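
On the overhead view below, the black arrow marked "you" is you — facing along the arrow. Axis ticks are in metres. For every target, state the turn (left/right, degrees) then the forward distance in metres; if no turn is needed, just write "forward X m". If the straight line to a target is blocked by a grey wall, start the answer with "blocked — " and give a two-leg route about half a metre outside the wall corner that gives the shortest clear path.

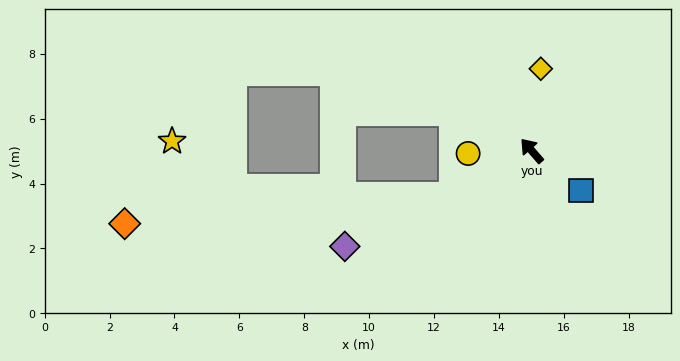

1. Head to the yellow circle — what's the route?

turn left 51°, forward 2.0 m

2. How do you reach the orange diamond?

blocked — turn left 78°, forward 2.8 m, then turn right 24°, forward 10.1 m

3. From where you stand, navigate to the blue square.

turn right 170°, forward 2.0 m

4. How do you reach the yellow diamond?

turn right 48°, forward 2.5 m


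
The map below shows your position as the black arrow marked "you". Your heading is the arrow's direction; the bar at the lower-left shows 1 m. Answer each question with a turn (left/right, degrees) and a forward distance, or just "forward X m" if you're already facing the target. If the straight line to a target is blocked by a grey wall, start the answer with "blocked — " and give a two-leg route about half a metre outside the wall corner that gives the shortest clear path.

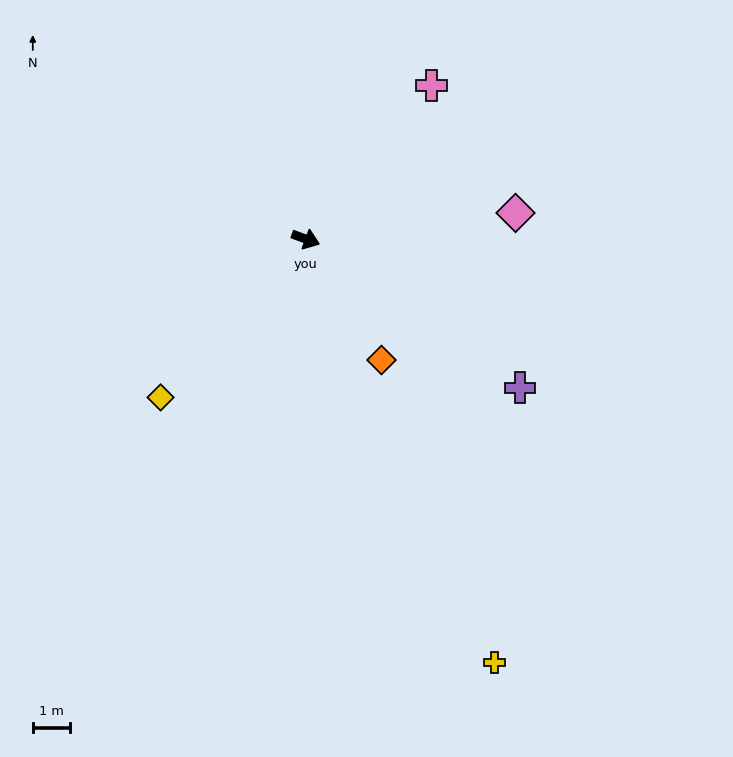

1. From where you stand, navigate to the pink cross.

turn left 71°, forward 5.3 m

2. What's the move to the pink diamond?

turn left 27°, forward 5.6 m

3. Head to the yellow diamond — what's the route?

turn right 112°, forward 5.7 m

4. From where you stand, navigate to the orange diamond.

turn right 38°, forward 3.8 m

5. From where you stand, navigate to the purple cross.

turn right 14°, forward 7.0 m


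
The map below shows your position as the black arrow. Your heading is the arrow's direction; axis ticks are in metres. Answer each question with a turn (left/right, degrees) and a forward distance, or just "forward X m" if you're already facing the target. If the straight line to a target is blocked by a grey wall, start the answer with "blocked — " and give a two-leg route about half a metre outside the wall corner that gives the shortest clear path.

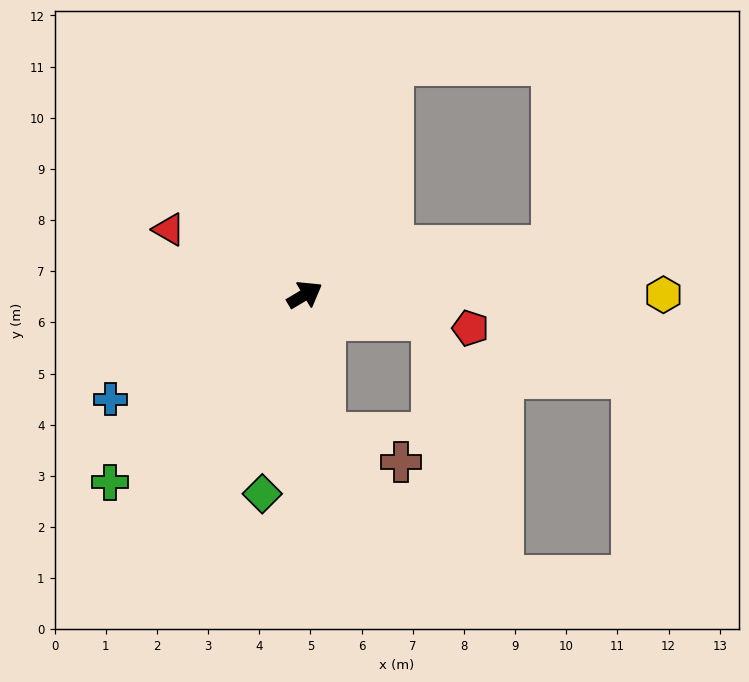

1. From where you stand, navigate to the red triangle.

turn left 124°, forward 2.9 m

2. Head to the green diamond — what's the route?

turn right 133°, forward 4.0 m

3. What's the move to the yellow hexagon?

turn right 31°, forward 7.0 m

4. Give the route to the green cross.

turn right 167°, forward 5.3 m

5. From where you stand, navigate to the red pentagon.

turn right 42°, forward 3.3 m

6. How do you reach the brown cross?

blocked — turn right 113°, forward 2.8 m, then turn left 62°, forward 1.6 m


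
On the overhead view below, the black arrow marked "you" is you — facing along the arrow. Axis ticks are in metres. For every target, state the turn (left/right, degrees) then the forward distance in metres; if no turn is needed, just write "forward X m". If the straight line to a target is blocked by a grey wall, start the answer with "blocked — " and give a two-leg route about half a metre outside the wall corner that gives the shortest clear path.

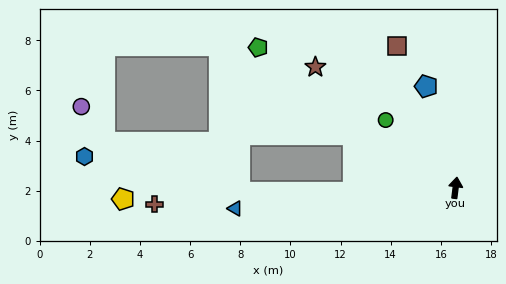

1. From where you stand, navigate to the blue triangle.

turn left 103°, forward 8.8 m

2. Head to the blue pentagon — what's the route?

turn left 23°, forward 4.2 m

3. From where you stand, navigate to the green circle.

turn left 53°, forward 3.9 m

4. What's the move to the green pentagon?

turn left 62°, forward 9.7 m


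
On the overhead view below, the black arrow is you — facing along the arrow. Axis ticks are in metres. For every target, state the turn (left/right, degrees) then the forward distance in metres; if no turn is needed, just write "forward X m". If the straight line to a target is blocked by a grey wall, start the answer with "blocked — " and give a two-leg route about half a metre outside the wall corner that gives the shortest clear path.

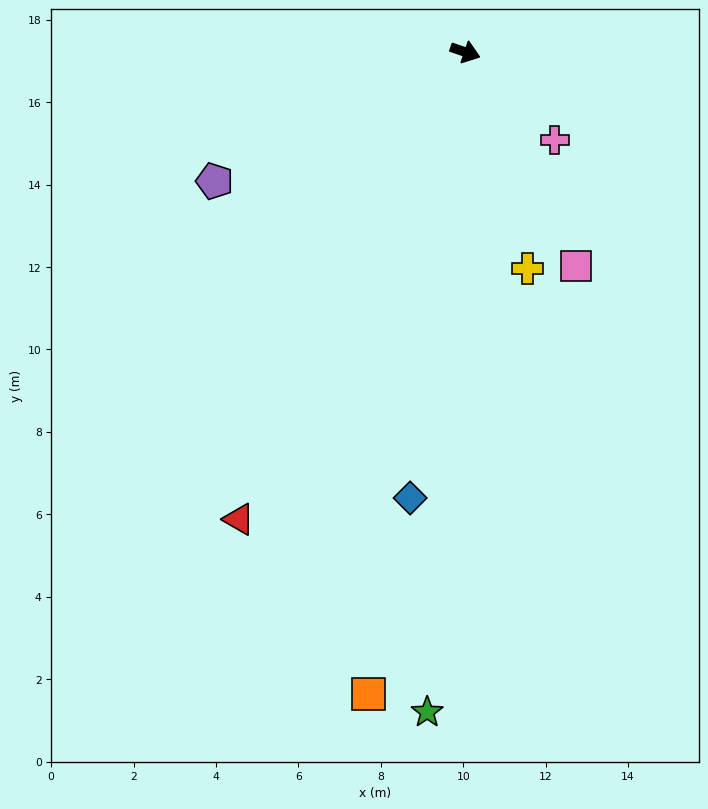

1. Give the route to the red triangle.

turn right 97°, forward 12.6 m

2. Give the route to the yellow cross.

turn right 55°, forward 5.5 m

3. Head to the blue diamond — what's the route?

turn right 78°, forward 10.9 m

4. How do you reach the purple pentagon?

turn right 134°, forward 6.8 m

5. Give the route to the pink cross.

turn right 26°, forward 3.0 m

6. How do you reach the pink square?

turn right 44°, forward 5.8 m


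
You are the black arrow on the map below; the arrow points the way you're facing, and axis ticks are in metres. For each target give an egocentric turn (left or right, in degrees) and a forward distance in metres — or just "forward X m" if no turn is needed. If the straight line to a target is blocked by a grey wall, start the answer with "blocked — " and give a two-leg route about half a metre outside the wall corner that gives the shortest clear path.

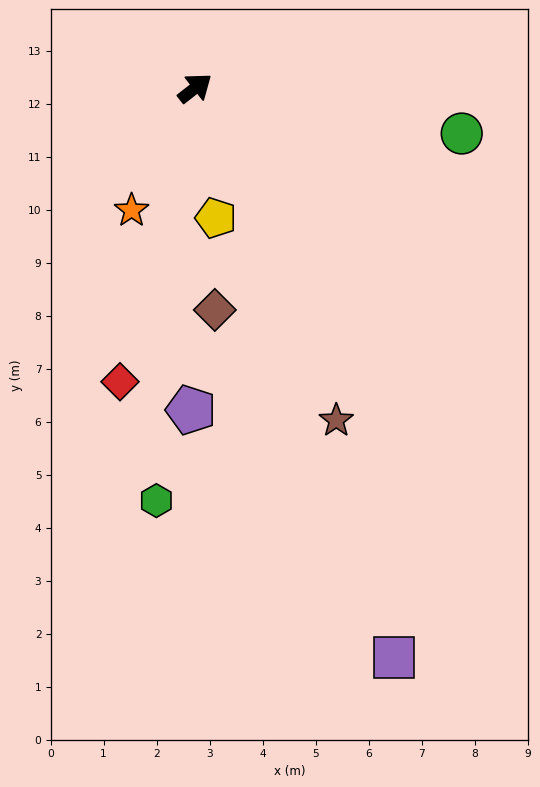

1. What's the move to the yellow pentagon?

turn right 119°, forward 2.5 m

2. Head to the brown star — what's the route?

turn right 105°, forward 6.8 m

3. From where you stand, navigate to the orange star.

turn right 156°, forward 2.6 m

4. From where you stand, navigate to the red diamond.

turn right 142°, forward 5.7 m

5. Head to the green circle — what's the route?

turn right 48°, forward 5.1 m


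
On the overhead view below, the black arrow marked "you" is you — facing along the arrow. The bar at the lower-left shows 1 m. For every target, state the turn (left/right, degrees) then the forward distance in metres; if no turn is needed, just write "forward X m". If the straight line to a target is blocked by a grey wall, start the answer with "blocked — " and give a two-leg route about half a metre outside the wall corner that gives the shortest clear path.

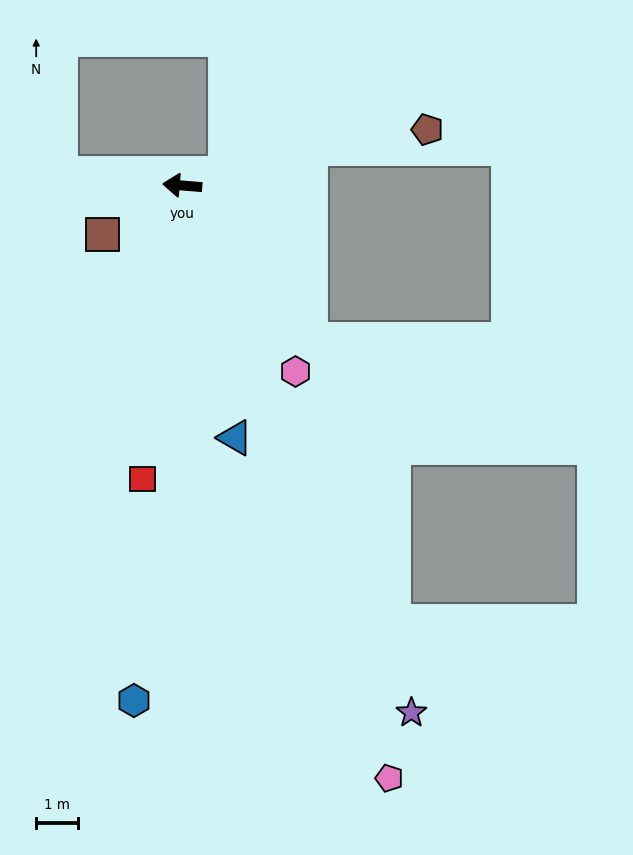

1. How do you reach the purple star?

turn left 118°, forward 13.6 m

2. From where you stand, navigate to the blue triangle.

turn left 107°, forward 6.1 m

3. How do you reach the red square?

turn left 87°, forward 7.0 m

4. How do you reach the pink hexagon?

turn left 126°, forward 5.1 m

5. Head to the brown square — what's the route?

turn left 36°, forward 2.2 m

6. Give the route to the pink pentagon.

turn left 114°, forward 14.8 m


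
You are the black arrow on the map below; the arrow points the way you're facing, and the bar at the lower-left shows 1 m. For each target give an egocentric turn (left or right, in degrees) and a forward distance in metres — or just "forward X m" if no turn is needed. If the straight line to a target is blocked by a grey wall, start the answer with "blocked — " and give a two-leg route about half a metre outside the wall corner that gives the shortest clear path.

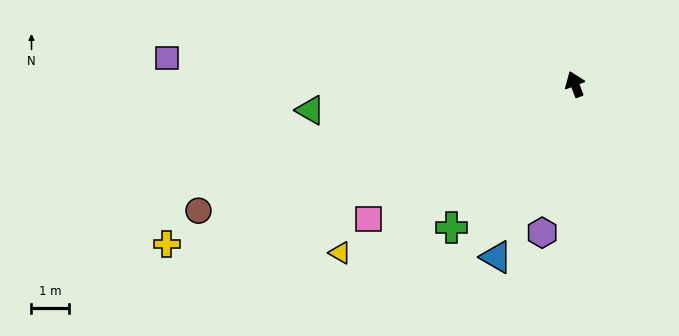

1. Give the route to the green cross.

turn left 118°, forward 5.1 m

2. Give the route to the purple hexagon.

turn left 147°, forward 4.1 m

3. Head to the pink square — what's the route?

turn left 102°, forward 6.7 m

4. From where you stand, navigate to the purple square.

turn left 65°, forward 11.0 m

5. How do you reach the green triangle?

turn left 75°, forward 7.2 m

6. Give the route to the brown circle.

turn left 88°, forward 10.7 m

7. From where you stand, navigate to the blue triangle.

turn left 135°, forward 5.1 m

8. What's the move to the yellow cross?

turn left 90°, forward 11.8 m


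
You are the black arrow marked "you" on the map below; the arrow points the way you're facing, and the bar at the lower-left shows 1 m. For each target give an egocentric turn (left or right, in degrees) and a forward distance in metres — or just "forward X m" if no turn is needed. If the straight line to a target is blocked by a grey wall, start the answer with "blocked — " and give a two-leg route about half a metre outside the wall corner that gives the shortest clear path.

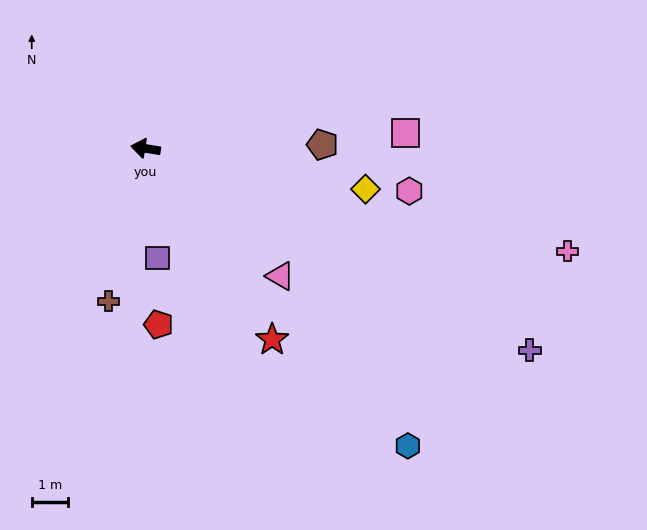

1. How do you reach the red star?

turn left 133°, forward 6.3 m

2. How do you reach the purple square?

turn left 105°, forward 3.1 m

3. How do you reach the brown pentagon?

turn right 170°, forward 4.9 m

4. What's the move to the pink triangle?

turn left 146°, forward 5.1 m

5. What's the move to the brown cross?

turn left 85°, forward 4.3 m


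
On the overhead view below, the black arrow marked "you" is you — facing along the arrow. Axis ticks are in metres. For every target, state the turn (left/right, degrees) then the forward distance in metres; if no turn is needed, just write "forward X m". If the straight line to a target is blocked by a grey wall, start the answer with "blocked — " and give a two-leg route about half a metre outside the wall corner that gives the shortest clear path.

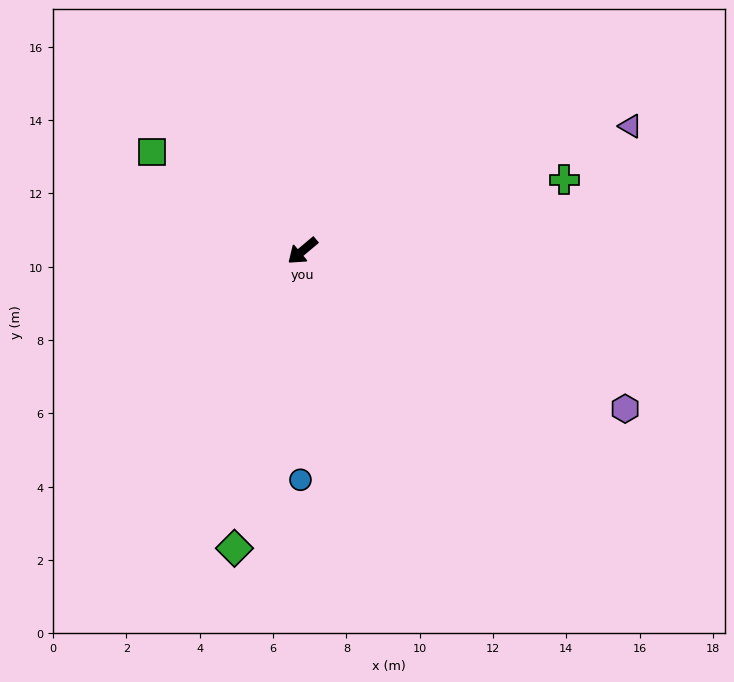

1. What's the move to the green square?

turn right 73°, forward 4.9 m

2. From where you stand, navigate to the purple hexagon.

turn left 114°, forward 9.8 m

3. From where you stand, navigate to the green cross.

turn left 155°, forward 7.4 m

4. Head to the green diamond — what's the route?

turn left 37°, forward 8.3 m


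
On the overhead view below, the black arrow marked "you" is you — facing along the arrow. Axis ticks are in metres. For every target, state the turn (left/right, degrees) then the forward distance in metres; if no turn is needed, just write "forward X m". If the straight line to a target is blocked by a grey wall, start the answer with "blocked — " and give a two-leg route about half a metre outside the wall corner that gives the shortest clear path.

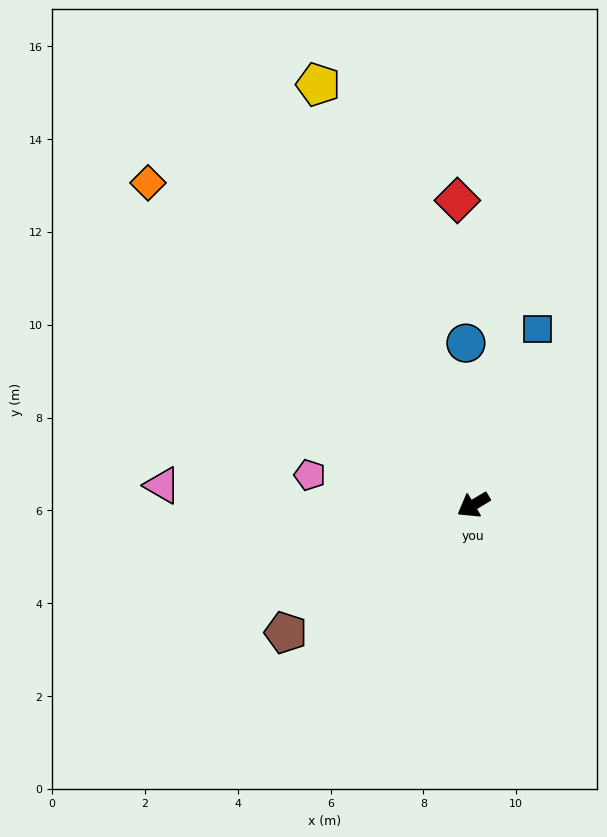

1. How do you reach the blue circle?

turn right 118°, forward 3.5 m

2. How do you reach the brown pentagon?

turn left 3°, forward 4.9 m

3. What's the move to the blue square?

turn right 141°, forward 4.0 m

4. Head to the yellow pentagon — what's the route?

turn right 101°, forward 9.7 m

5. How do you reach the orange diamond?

turn right 76°, forward 9.9 m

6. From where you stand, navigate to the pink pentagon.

turn right 41°, forward 3.6 m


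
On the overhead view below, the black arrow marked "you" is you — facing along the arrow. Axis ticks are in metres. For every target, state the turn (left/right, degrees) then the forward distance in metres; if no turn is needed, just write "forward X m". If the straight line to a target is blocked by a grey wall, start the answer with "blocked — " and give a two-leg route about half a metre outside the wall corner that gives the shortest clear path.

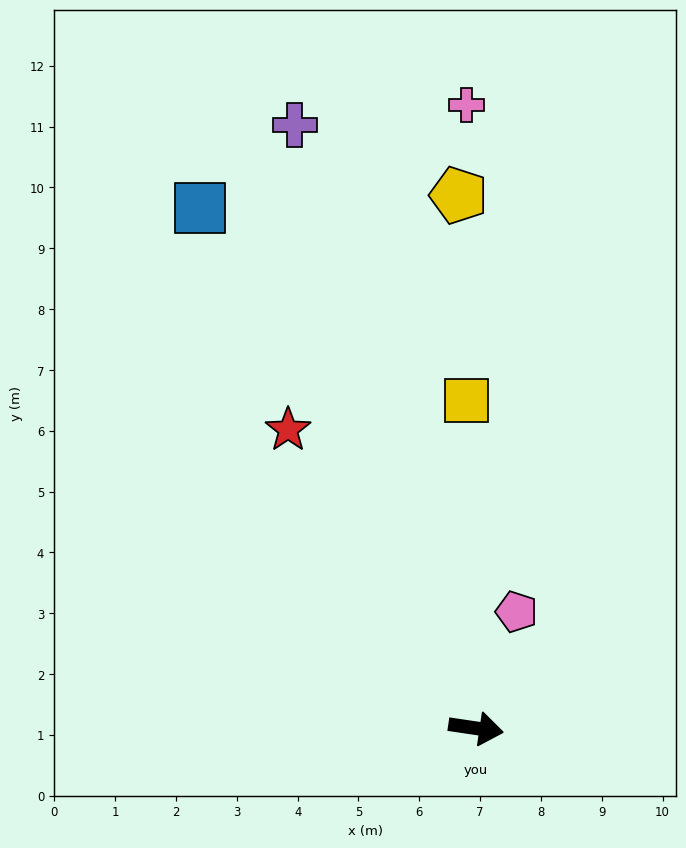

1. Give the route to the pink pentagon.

turn left 79°, forward 2.0 m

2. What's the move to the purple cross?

turn left 115°, forward 10.4 m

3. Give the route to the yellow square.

turn left 100°, forward 5.4 m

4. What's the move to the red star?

turn left 131°, forward 5.8 m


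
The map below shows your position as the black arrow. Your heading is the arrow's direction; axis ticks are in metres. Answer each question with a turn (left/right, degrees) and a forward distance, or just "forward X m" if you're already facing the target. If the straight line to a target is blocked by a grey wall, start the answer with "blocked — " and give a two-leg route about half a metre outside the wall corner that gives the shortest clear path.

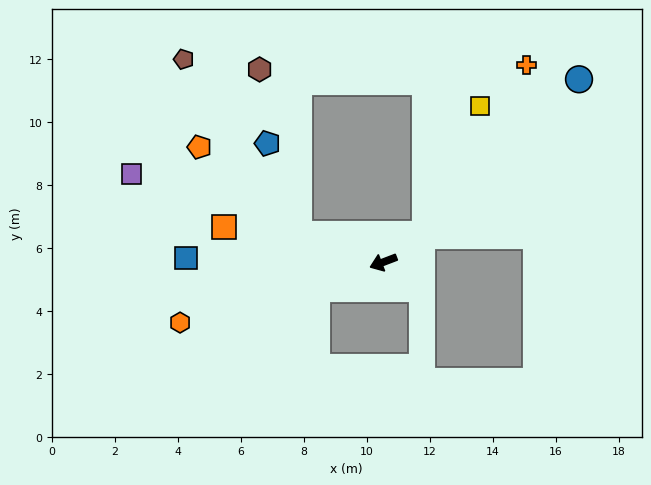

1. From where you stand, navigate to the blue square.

turn right 22°, forward 6.3 m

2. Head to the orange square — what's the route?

turn right 33°, forward 5.2 m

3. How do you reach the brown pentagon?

blocked — turn right 39°, forward 2.8 m, then turn right 39°, forward 6.6 m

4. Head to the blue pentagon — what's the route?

blocked — turn right 39°, forward 2.8 m, then turn right 53°, forward 3.0 m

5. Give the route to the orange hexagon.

turn right 4°, forward 6.7 m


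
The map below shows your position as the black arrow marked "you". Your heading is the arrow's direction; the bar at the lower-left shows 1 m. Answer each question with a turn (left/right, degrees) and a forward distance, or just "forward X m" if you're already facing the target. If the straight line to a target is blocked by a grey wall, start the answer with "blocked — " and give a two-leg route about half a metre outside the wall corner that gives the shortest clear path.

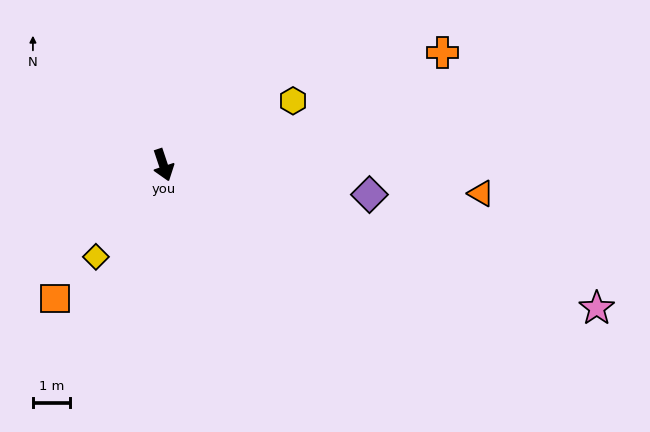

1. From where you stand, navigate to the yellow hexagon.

turn left 98°, forward 3.9 m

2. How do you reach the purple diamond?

turn left 63°, forward 5.6 m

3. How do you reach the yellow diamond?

turn right 55°, forward 3.1 m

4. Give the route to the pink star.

turn left 53°, forward 12.2 m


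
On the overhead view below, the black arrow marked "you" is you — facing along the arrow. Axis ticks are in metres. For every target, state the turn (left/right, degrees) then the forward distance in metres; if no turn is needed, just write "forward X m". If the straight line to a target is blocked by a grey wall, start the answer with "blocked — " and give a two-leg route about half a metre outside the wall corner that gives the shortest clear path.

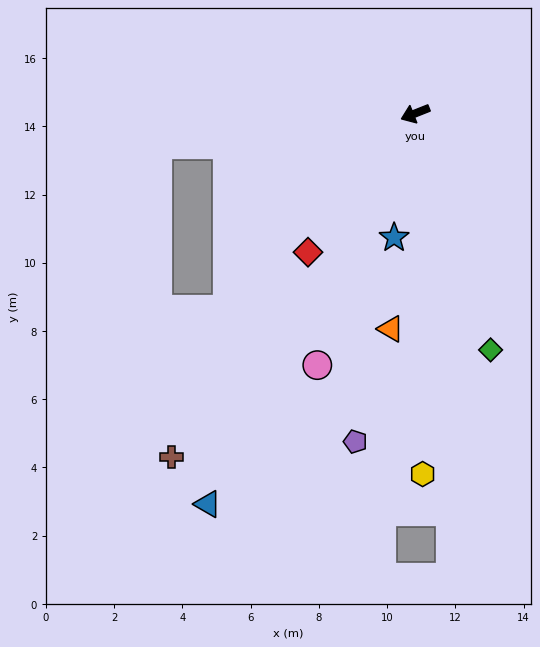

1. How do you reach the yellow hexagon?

turn left 70°, forward 10.6 m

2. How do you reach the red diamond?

turn left 31°, forward 5.1 m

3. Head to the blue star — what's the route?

turn left 59°, forward 3.7 m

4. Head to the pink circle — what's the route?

turn left 47°, forward 7.9 m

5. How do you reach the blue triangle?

turn left 40°, forward 13.0 m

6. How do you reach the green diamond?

turn left 86°, forward 7.3 m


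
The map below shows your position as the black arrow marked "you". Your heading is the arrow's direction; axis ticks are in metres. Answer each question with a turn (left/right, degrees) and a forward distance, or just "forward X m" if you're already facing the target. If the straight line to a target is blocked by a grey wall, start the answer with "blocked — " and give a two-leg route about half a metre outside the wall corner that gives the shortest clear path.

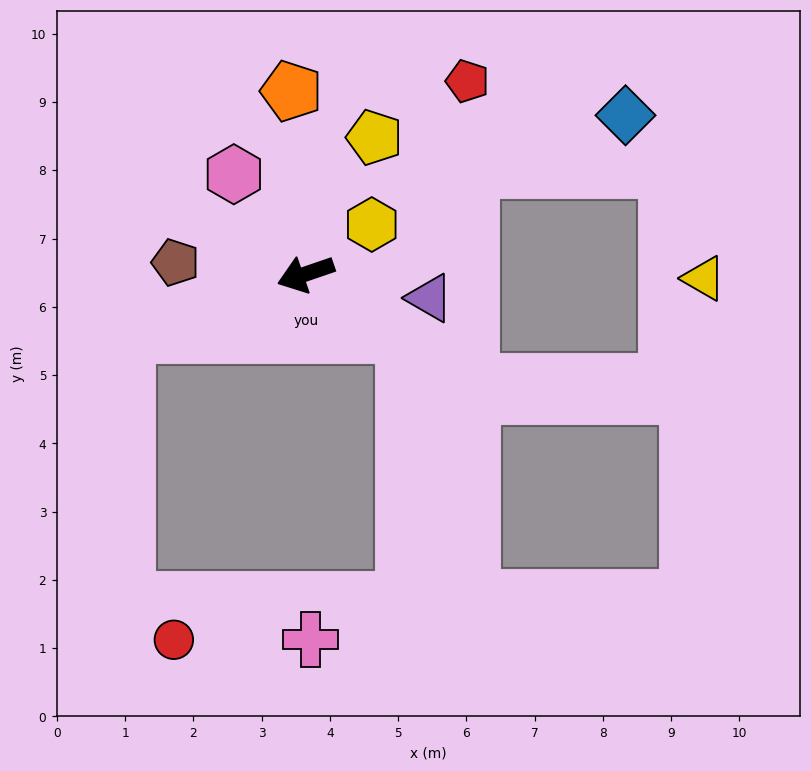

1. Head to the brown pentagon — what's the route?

turn right 24°, forward 1.9 m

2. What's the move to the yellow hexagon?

turn right 162°, forward 1.2 m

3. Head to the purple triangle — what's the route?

turn left 150°, forward 1.8 m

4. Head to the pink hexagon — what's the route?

turn right 73°, forward 1.8 m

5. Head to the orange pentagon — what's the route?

turn right 104°, forward 2.7 m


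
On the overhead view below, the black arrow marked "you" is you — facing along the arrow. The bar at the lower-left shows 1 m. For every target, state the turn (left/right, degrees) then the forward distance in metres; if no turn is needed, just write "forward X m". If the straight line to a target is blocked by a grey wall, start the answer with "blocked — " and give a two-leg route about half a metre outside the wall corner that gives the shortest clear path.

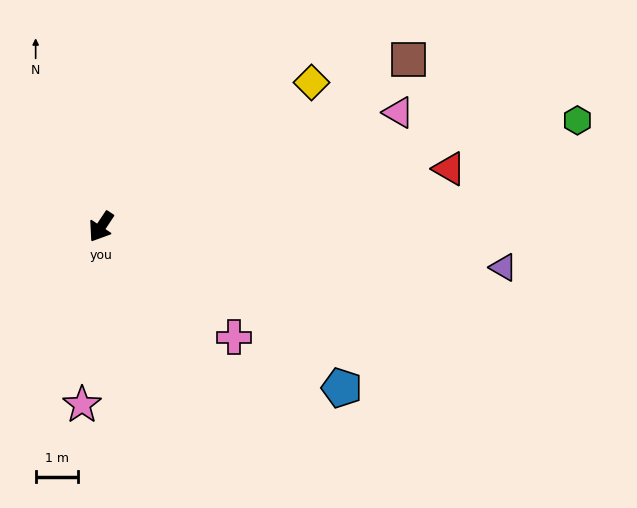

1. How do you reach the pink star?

turn left 27°, forward 4.2 m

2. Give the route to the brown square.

turn left 152°, forward 8.2 m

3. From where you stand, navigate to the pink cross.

turn left 84°, forward 4.0 m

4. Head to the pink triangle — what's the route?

turn left 145°, forward 7.4 m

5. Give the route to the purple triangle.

turn left 118°, forward 9.4 m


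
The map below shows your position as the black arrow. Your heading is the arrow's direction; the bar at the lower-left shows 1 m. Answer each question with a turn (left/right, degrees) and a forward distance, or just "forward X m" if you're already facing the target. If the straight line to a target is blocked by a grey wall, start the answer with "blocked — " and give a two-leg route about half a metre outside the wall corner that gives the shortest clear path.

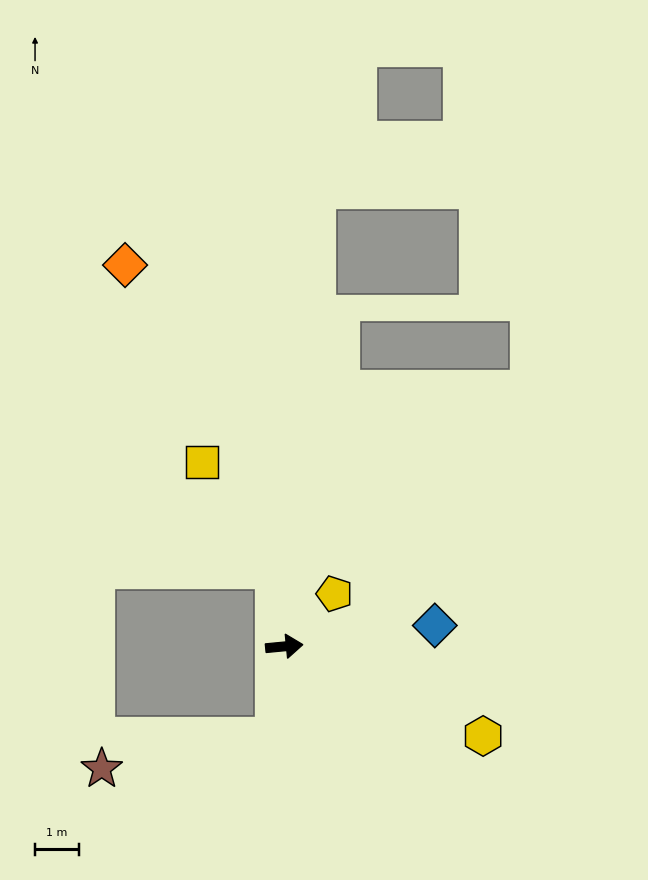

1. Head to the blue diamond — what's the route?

turn left 2°, forward 3.5 m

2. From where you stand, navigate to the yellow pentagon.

turn left 41°, forward 1.7 m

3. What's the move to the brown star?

blocked — turn right 103°, forward 2.1 m, then turn right 72°, forward 4.0 m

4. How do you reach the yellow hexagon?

turn right 30°, forward 5.0 m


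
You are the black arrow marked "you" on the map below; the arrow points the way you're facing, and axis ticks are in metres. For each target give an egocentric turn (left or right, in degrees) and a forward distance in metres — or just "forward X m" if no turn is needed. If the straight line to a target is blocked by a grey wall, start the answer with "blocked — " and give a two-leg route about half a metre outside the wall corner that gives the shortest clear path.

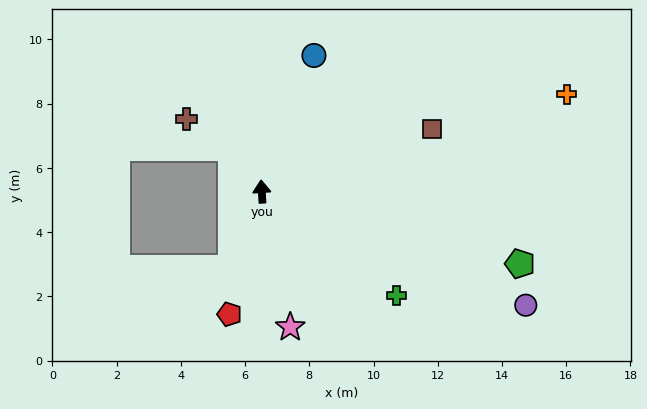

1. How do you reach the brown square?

turn right 74°, forward 5.7 m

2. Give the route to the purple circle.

turn right 117°, forward 9.0 m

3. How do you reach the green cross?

turn right 131°, forward 5.3 m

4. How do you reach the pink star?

turn right 172°, forward 4.3 m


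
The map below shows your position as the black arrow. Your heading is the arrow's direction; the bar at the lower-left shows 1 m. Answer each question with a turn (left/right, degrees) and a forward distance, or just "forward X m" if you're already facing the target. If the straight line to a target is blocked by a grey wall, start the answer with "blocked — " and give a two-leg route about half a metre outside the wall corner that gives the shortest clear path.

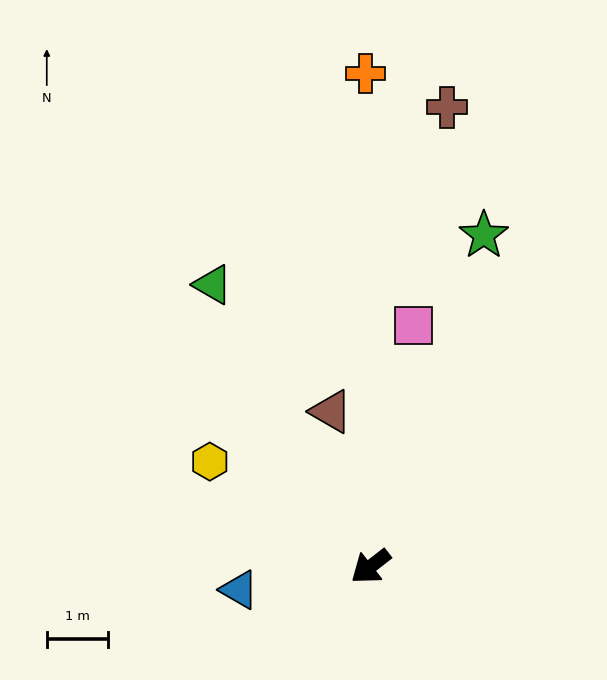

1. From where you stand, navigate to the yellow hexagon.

turn right 71°, forward 3.2 m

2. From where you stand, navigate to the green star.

turn right 147°, forward 5.8 m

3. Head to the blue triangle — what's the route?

turn right 28°, forward 2.2 m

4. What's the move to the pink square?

turn right 138°, forward 4.0 m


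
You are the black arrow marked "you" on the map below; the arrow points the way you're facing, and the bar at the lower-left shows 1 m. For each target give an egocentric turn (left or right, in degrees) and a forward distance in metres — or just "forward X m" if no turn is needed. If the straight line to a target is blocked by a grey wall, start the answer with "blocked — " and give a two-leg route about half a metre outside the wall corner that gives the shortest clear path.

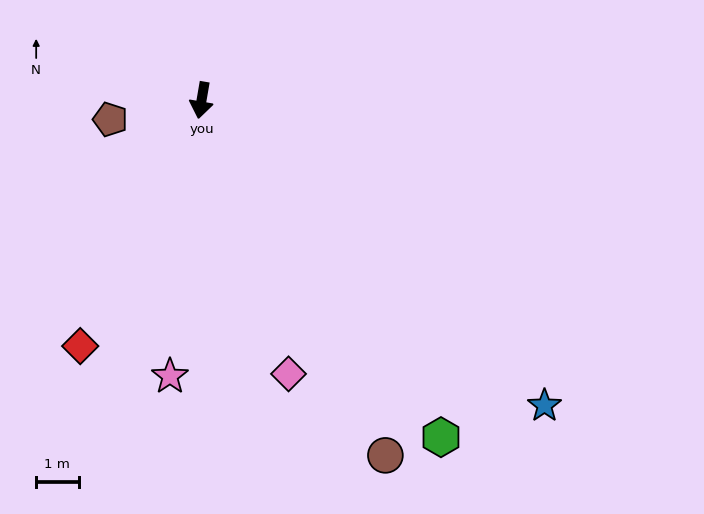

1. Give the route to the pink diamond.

turn left 27°, forward 6.8 m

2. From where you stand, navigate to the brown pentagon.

turn right 68°, forward 2.2 m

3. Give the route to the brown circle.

turn left 37°, forward 9.4 m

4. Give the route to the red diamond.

turn right 17°, forward 6.4 m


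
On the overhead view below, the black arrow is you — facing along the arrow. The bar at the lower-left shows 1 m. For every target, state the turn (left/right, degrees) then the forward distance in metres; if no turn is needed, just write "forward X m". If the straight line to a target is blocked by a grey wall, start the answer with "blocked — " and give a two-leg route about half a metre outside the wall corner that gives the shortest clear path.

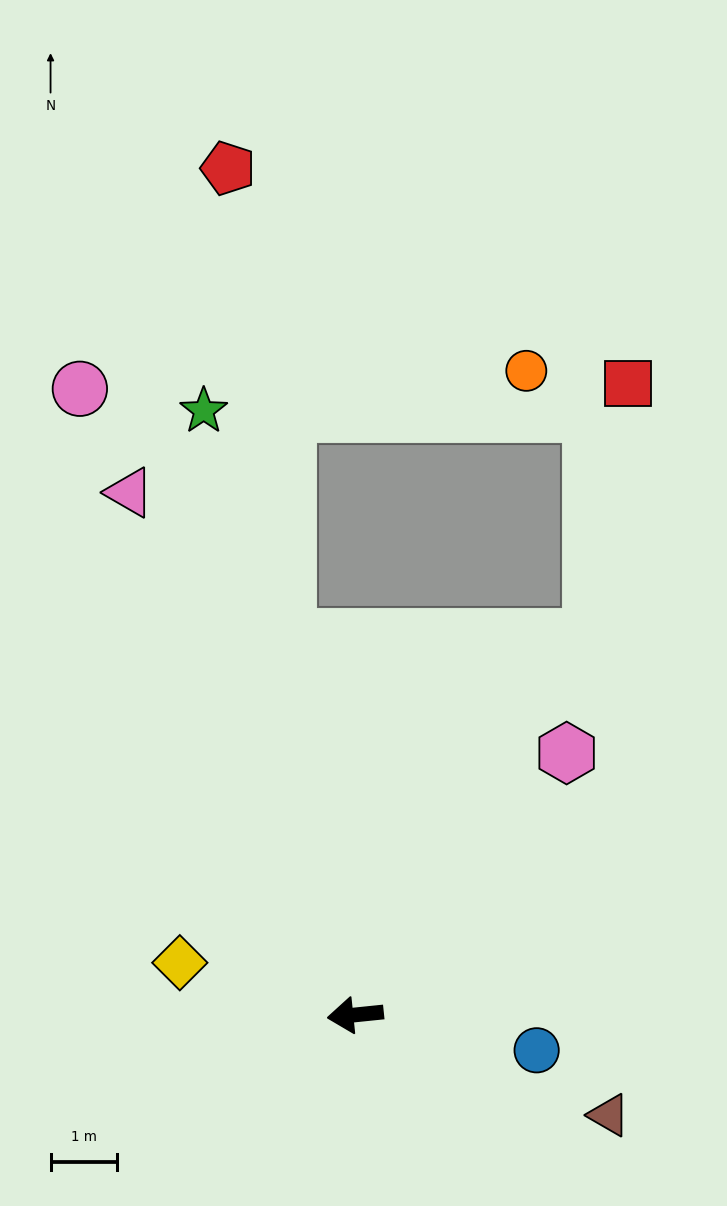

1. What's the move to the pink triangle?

turn right 72°, forward 8.6 m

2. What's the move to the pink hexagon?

turn right 135°, forward 5.1 m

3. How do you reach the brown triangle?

turn left 153°, forward 4.1 m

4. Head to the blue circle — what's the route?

turn left 163°, forward 2.8 m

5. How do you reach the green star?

turn right 82°, forward 9.4 m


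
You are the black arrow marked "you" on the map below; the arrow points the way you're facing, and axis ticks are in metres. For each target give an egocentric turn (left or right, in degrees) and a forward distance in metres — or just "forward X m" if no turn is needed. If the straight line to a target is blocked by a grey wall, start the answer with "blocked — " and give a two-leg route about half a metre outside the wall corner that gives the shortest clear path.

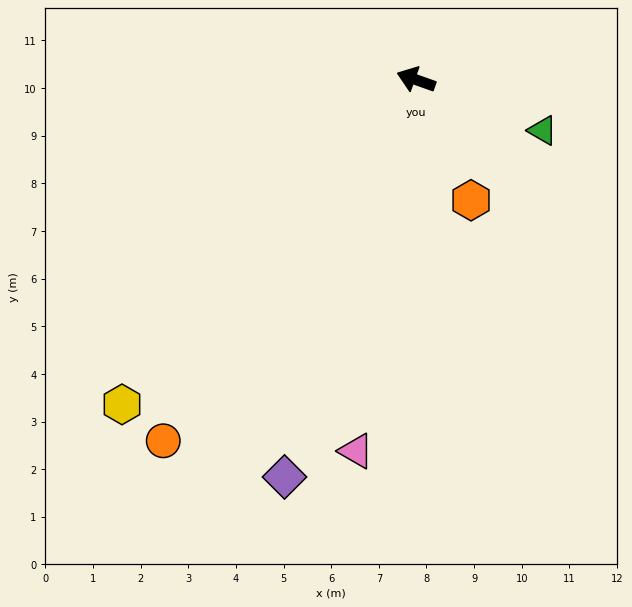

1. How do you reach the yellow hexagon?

turn left 67°, forward 9.2 m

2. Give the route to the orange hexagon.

turn left 134°, forward 2.8 m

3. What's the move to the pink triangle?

turn left 100°, forward 7.9 m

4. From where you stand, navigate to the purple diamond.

turn left 91°, forward 8.8 m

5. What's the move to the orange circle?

turn left 75°, forward 9.3 m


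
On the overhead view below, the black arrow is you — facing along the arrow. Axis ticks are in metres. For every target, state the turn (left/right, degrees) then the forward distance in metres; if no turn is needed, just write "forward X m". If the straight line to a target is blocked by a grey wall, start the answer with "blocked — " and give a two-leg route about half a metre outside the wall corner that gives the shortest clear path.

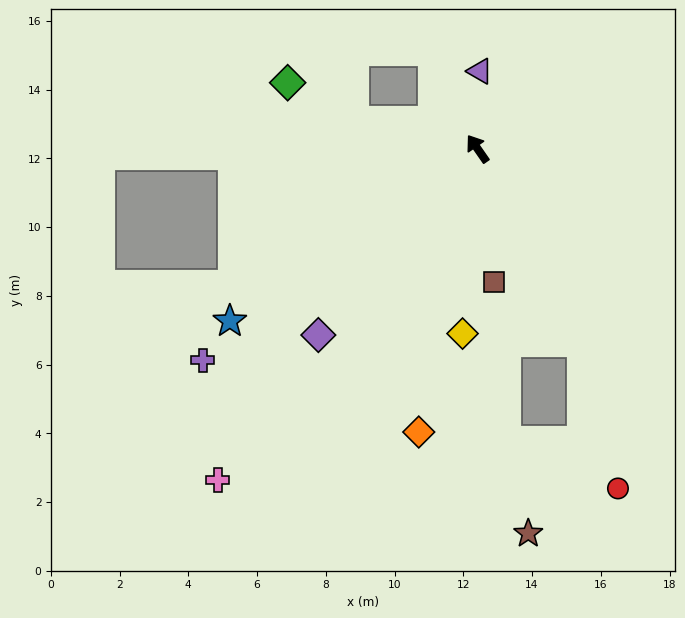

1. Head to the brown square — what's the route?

turn left 152°, forward 3.9 m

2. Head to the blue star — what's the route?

turn left 90°, forward 8.8 m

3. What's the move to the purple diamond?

turn left 105°, forward 7.1 m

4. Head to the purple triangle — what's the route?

turn right 37°, forward 2.3 m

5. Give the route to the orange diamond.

turn left 133°, forward 8.4 m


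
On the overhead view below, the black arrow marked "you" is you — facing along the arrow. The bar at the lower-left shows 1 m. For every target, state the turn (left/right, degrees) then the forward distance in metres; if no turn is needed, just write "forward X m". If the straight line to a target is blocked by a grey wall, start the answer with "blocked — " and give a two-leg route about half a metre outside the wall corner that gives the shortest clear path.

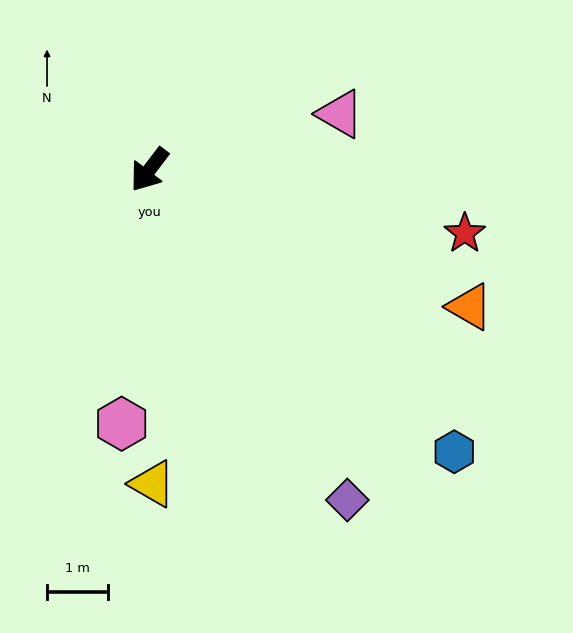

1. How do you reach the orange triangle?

turn left 104°, forward 5.7 m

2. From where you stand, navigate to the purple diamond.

turn left 68°, forward 6.3 m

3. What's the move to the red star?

turn left 116°, forward 5.2 m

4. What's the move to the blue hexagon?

turn left 85°, forward 6.8 m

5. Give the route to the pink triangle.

turn left 144°, forward 3.2 m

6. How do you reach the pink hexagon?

turn left 31°, forward 4.2 m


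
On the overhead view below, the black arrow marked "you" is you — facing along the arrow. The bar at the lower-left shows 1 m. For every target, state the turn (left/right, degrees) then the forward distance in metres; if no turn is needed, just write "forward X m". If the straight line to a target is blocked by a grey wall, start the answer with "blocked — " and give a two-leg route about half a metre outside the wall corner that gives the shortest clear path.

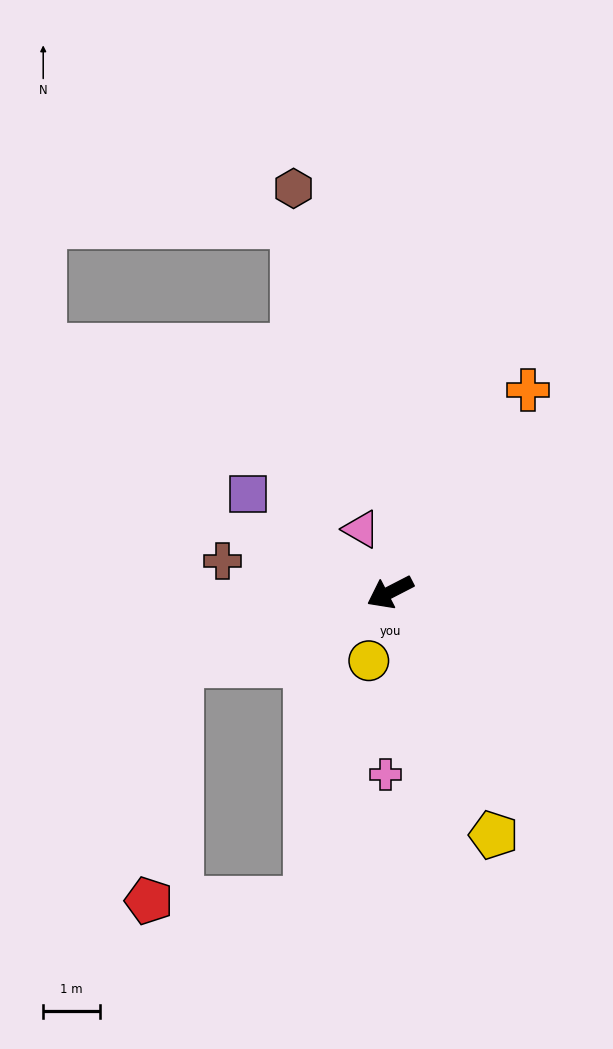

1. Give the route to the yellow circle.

turn left 45°, forward 1.3 m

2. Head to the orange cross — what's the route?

turn right 152°, forward 4.3 m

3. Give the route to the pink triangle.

turn right 93°, forward 1.2 m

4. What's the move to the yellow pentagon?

turn left 86°, forward 4.7 m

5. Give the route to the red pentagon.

blocked — turn right 8°, forward 3.9 m, then turn left 63°, forward 4.2 m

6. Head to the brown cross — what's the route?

turn right 38°, forward 3.0 m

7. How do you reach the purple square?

turn right 62°, forward 3.1 m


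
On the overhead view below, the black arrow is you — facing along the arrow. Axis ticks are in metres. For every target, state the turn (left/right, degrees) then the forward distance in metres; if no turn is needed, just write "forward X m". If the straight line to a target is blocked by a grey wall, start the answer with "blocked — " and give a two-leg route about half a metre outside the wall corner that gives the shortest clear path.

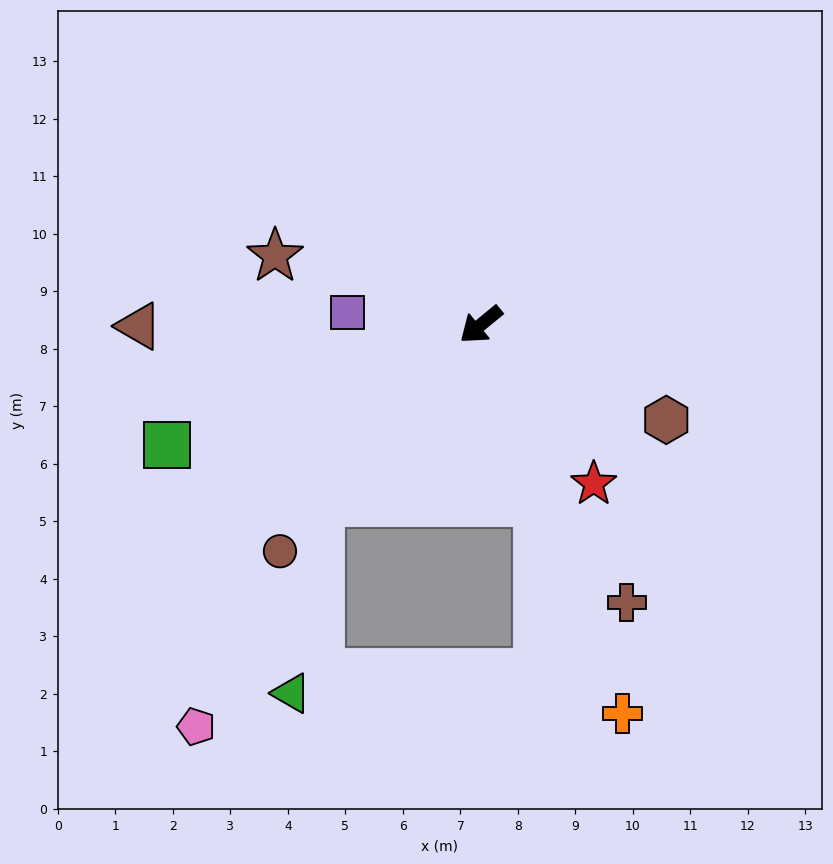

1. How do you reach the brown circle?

turn left 9°, forward 5.3 m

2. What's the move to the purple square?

turn right 45°, forward 2.3 m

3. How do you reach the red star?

turn left 86°, forward 3.4 m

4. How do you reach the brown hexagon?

turn left 113°, forward 3.6 m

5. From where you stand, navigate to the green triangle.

blocked — turn left 9°, forward 4.2 m, then turn left 33°, forward 3.4 m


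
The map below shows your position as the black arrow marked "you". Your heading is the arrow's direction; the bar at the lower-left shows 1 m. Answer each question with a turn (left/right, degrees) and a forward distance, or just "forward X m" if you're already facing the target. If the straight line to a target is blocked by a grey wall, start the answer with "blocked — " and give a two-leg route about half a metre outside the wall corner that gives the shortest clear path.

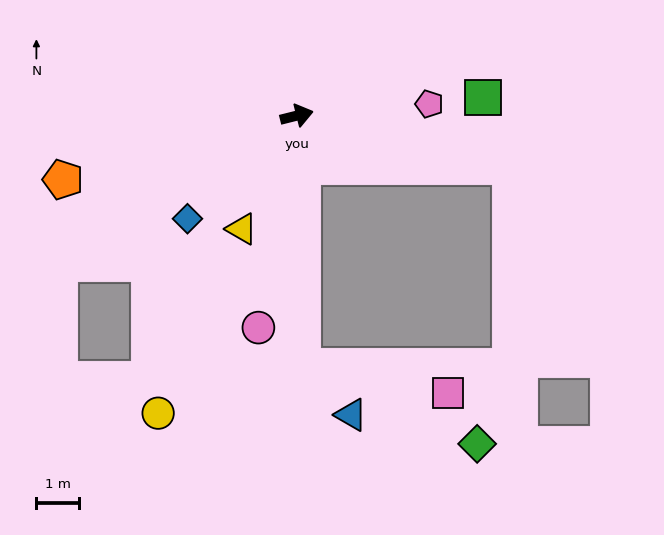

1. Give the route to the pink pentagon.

turn right 9°, forward 3.1 m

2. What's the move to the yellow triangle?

turn right 130°, forward 2.9 m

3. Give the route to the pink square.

blocked — turn right 103°, forward 5.9 m, then turn left 78°, forward 3.5 m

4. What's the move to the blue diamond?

turn right 151°, forward 3.5 m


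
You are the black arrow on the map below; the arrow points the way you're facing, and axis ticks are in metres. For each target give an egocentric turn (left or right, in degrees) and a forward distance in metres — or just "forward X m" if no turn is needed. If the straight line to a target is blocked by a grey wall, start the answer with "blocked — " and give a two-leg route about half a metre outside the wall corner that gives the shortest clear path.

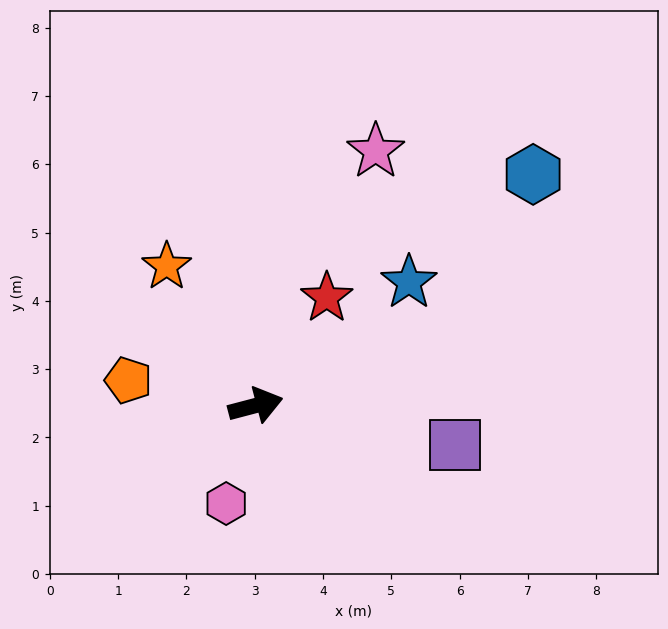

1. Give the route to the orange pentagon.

turn left 154°, forward 1.9 m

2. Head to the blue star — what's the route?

turn left 24°, forward 2.9 m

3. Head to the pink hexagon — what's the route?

turn right 122°, forward 1.5 m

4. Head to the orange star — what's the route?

turn left 108°, forward 2.4 m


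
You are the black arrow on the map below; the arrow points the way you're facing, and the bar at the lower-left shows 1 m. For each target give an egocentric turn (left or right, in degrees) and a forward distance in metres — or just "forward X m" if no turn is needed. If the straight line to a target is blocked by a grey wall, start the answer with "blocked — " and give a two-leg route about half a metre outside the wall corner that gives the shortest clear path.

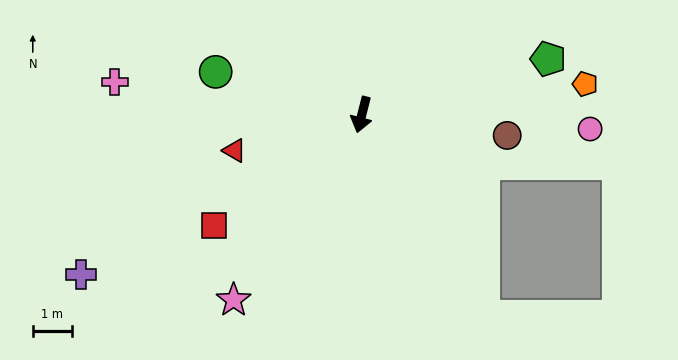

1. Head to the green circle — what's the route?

turn right 92°, forward 3.9 m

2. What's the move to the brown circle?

turn left 96°, forward 3.7 m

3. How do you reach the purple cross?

turn right 46°, forward 8.2 m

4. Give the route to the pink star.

turn right 20°, forward 5.7 m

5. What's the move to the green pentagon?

turn left 121°, forward 5.0 m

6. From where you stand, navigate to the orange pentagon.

turn left 112°, forward 5.7 m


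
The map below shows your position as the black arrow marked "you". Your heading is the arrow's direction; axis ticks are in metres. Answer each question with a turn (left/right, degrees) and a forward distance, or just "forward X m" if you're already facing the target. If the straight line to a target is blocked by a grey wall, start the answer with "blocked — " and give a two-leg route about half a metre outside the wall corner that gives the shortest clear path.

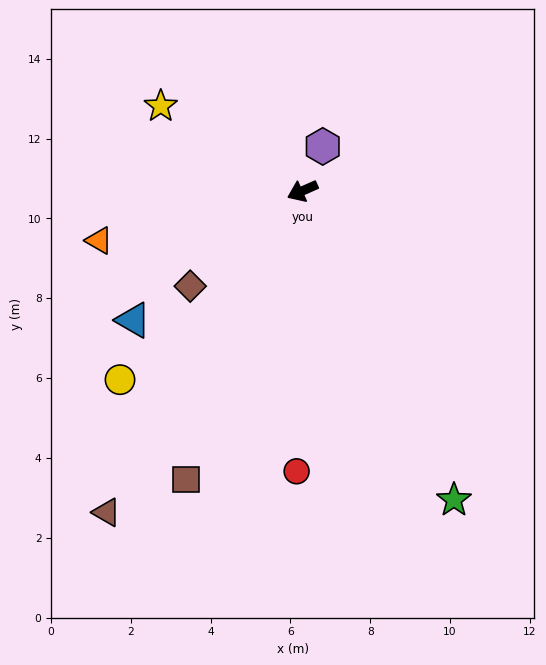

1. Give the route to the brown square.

turn left 44°, forward 7.8 m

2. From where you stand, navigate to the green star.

turn left 92°, forward 8.6 m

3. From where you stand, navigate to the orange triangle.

turn right 10°, forward 5.2 m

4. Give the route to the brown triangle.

turn left 35°, forward 9.4 m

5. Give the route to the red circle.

turn left 65°, forward 7.0 m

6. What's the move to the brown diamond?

turn left 16°, forward 3.7 m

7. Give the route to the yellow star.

turn right 55°, forward 4.1 m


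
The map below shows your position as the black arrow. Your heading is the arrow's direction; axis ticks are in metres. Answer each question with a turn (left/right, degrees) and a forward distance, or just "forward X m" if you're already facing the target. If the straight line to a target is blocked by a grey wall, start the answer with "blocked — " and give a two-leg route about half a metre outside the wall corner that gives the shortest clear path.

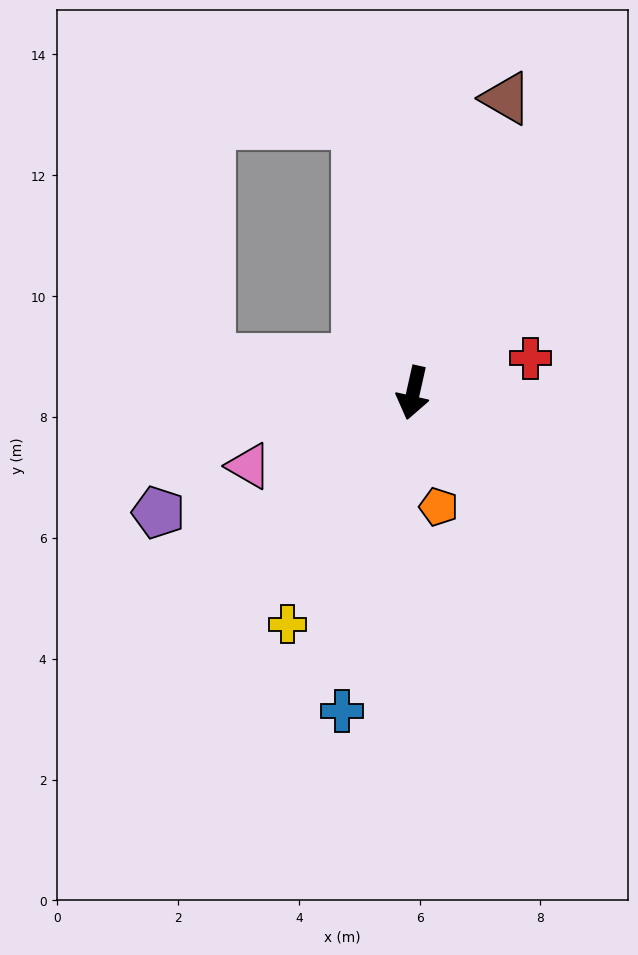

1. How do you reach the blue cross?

forward 5.4 m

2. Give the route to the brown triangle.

turn left 175°, forward 5.1 m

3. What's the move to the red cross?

turn left 119°, forward 2.0 m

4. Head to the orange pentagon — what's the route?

turn left 25°, forward 1.9 m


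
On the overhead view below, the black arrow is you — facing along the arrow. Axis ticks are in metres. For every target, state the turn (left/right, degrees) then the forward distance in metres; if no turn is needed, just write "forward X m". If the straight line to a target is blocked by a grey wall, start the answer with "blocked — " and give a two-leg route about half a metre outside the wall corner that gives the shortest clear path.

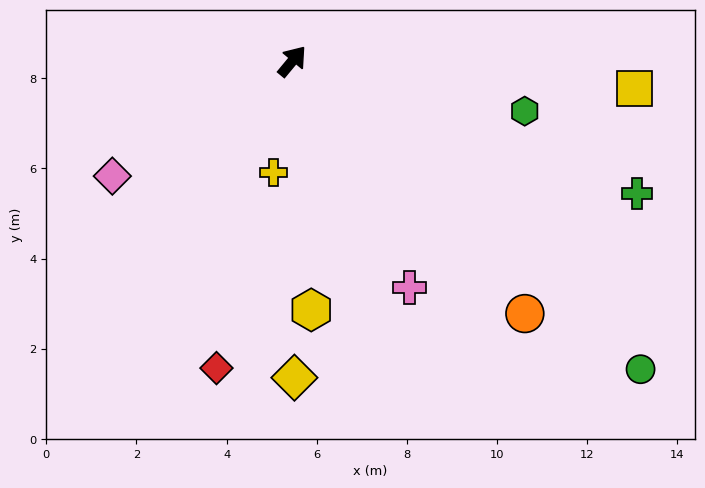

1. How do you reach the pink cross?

turn right 113°, forward 5.7 m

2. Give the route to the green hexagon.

turn right 62°, forward 5.3 m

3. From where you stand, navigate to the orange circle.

turn right 98°, forward 7.6 m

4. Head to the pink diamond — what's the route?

turn left 162°, forward 4.7 m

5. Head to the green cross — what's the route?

turn right 71°, forward 8.2 m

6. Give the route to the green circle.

turn right 92°, forward 10.3 m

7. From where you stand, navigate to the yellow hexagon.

turn right 136°, forward 5.5 m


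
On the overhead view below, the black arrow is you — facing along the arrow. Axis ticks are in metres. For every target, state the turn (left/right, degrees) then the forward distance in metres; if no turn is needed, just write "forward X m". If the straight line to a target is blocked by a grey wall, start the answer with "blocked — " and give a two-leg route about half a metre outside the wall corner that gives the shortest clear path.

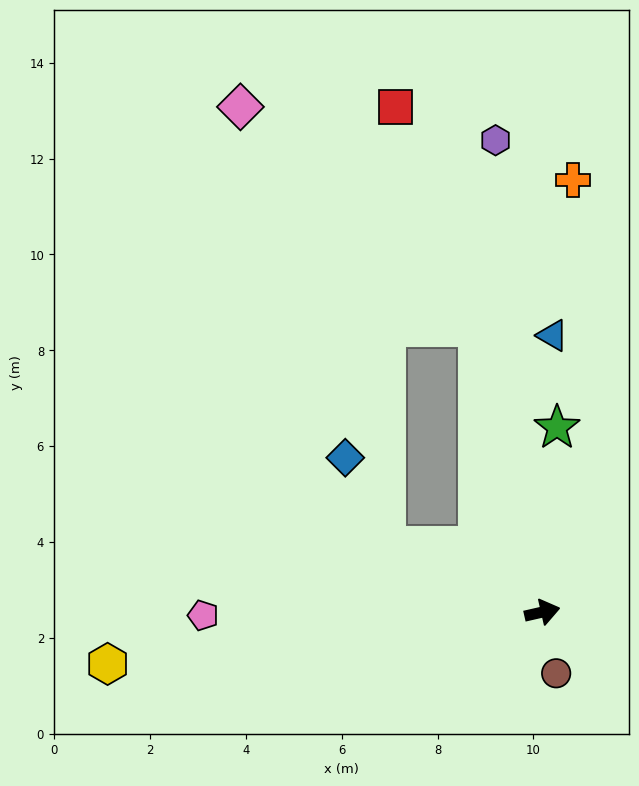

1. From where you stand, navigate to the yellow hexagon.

turn left 174°, forward 9.1 m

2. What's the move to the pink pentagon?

turn left 168°, forward 7.1 m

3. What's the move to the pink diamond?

blocked — turn left 90°, forward 6.1 m, then turn left 35°, forward 6.8 m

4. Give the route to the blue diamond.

blocked — turn left 144°, forward 3.6 m, then turn right 43°, forward 2.0 m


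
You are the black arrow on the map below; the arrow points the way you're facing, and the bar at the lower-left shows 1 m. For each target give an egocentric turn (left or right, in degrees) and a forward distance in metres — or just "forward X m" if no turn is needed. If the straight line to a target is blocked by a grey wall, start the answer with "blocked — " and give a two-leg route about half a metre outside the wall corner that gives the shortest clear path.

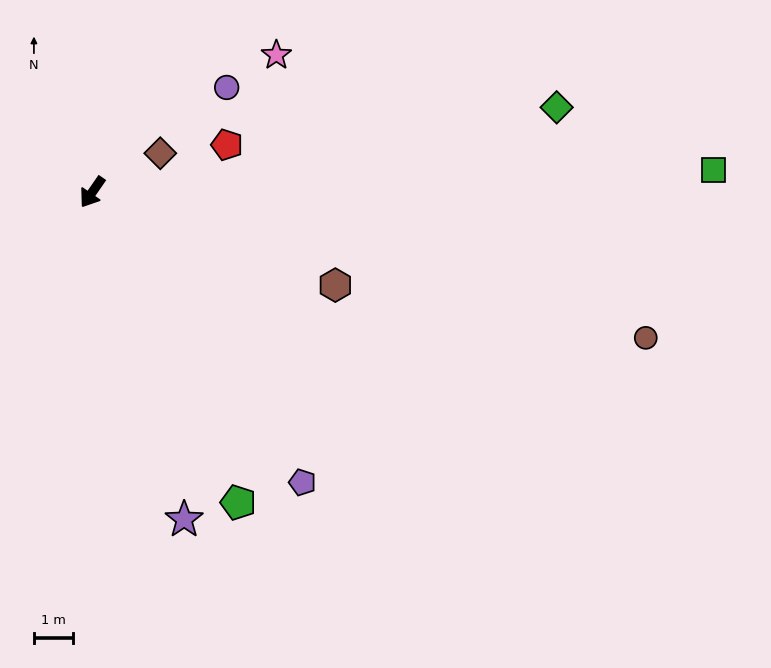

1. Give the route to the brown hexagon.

turn left 104°, forward 6.6 m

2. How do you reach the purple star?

turn left 50°, forward 8.6 m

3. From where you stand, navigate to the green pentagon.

turn left 60°, forward 8.7 m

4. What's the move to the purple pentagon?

turn left 71°, forward 9.1 m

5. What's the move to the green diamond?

turn left 135°, forward 12.0 m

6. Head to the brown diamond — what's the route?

turn left 154°, forward 2.0 m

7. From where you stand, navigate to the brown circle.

turn left 110°, forward 14.6 m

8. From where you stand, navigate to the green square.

turn left 127°, forward 15.8 m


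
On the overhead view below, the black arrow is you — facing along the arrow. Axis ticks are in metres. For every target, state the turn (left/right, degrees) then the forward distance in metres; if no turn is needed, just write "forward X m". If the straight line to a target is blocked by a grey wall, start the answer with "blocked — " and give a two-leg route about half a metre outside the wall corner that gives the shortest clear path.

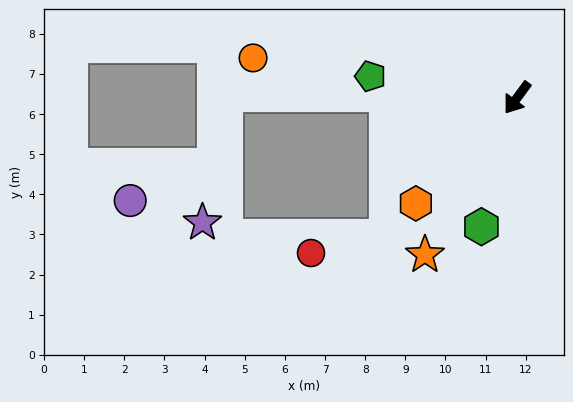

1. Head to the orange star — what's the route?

turn left 6°, forward 4.5 m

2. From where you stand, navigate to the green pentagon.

turn right 62°, forward 3.7 m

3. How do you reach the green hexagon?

turn left 21°, forward 3.3 m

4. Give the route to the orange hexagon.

turn right 7°, forward 3.6 m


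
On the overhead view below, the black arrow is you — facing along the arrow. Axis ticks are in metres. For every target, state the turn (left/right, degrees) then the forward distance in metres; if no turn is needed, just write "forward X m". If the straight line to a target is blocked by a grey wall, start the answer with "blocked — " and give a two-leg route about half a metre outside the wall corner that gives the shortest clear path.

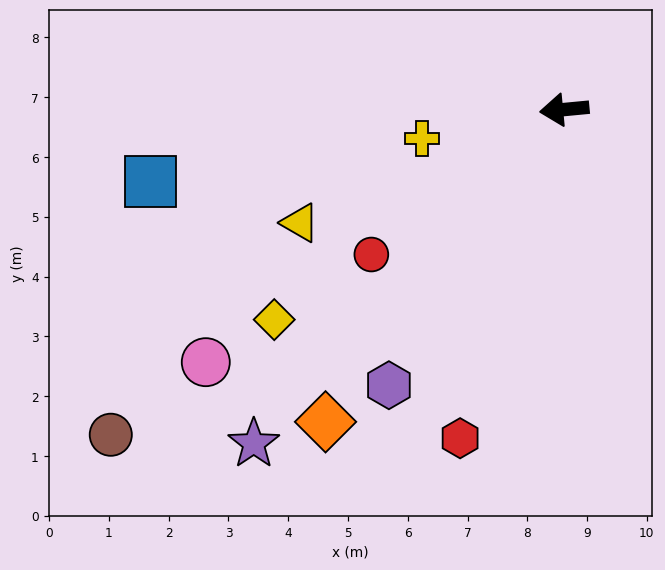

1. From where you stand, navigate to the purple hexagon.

turn left 52°, forward 5.5 m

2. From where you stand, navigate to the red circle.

turn left 32°, forward 4.0 m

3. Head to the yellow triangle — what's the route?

turn left 18°, forward 4.8 m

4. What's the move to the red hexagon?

turn left 67°, forward 5.8 m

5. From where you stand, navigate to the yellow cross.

turn left 6°, forward 2.4 m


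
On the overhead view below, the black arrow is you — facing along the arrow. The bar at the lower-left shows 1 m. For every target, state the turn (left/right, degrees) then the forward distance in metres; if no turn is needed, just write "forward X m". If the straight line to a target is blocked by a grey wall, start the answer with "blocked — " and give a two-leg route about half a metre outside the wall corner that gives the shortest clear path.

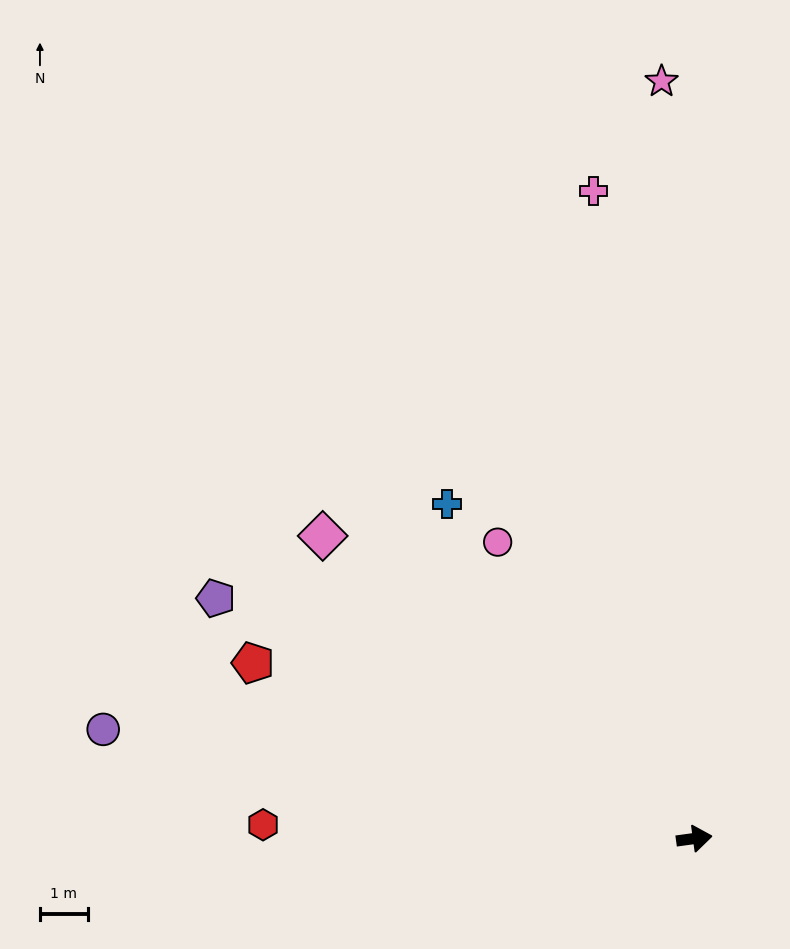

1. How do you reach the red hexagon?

turn left 170°, forward 9.0 m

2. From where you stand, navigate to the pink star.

turn left 85°, forward 15.8 m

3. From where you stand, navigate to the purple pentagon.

turn left 146°, forward 11.2 m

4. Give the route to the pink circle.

turn left 116°, forward 7.4 m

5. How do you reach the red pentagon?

turn left 151°, forward 9.9 m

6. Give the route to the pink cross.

turn left 91°, forward 13.7 m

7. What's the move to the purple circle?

turn left 162°, forward 12.5 m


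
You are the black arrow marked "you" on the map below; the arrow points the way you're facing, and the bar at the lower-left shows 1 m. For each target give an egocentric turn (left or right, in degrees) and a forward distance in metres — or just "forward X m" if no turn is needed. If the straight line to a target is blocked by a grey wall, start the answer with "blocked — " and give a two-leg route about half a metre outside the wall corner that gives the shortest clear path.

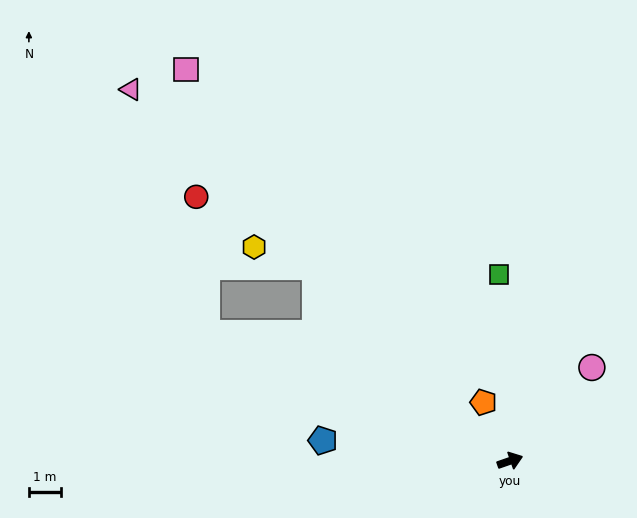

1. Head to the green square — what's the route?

turn left 74°, forward 5.8 m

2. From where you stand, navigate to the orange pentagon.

turn left 95°, forward 2.0 m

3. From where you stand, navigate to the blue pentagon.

turn left 155°, forward 5.9 m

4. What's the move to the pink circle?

turn left 30°, forward 3.9 m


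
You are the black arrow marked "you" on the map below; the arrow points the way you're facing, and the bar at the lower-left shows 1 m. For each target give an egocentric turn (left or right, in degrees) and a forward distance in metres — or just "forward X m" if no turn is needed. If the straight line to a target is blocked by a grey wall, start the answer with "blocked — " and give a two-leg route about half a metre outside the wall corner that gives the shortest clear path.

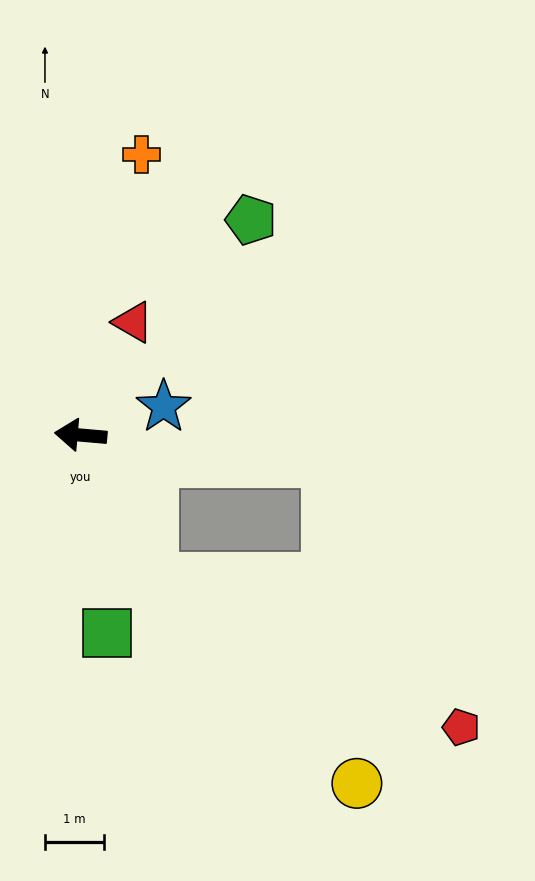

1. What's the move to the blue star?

turn right 156°, forward 1.5 m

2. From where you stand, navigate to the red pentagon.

blocked — turn left 122°, forward 2.7 m, then turn left 37°, forward 5.8 m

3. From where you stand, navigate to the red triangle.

turn right 110°, forward 2.1 m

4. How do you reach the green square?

turn left 103°, forward 3.4 m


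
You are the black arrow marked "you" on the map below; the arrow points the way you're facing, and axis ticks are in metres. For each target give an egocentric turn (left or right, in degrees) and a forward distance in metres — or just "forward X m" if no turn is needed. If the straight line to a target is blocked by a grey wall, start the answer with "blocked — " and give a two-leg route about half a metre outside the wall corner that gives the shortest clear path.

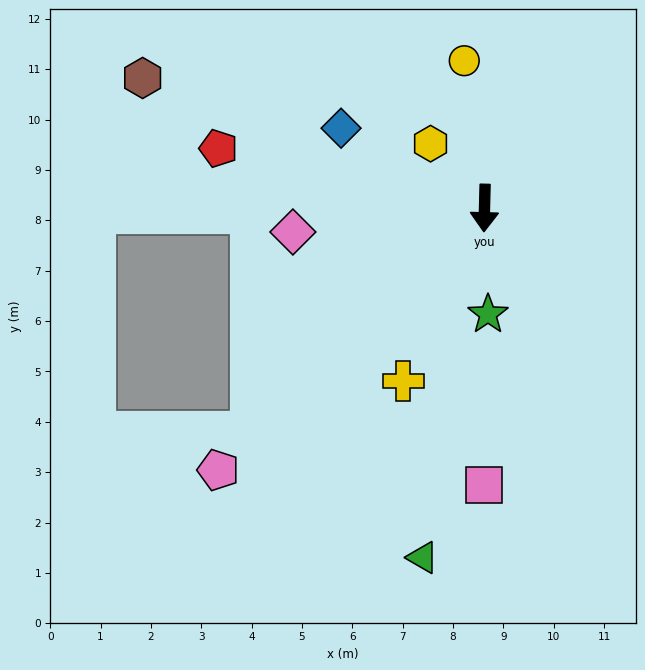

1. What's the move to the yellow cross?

turn right 24°, forward 3.8 m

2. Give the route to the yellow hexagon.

turn right 139°, forward 1.7 m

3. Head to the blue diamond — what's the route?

turn right 118°, forward 3.3 m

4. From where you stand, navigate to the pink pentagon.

turn right 44°, forward 7.4 m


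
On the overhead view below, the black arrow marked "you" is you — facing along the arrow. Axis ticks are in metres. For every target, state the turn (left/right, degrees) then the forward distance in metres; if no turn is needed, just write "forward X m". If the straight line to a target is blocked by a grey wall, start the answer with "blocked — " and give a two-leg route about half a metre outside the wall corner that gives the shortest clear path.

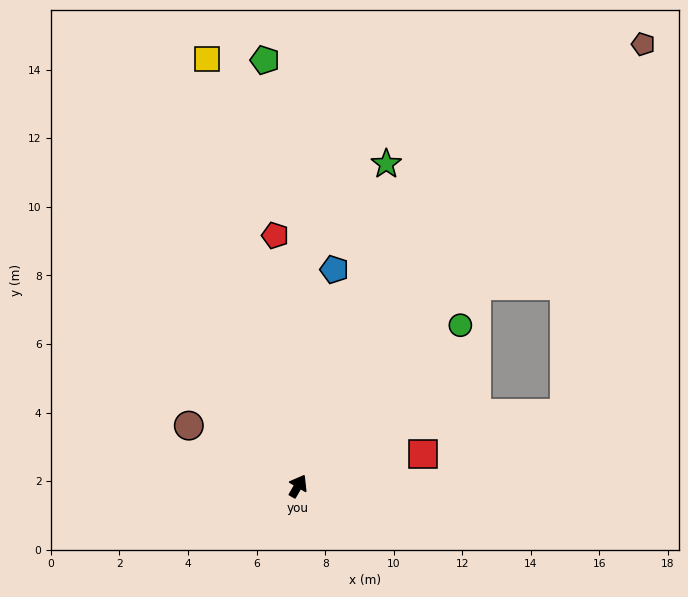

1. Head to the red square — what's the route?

turn right 46°, forward 3.8 m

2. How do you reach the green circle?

turn right 15°, forward 6.7 m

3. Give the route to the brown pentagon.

turn right 8°, forward 16.3 m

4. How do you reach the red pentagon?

turn left 35°, forward 7.3 m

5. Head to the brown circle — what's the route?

turn left 91°, forward 3.6 m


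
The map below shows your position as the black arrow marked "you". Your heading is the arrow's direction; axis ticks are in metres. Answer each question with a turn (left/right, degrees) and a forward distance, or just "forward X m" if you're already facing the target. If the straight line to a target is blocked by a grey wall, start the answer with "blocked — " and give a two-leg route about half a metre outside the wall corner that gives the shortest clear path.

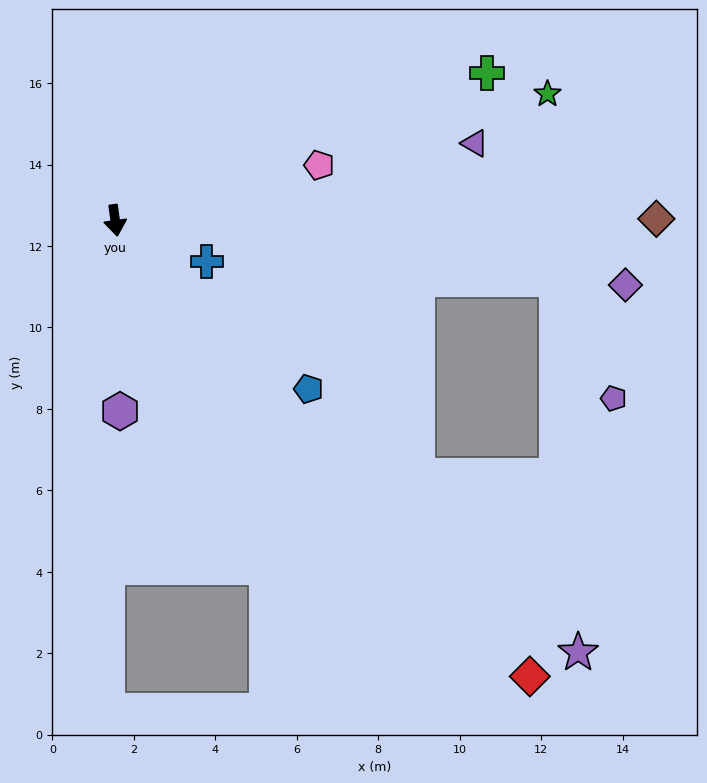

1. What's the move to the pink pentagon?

turn left 97°, forward 5.2 m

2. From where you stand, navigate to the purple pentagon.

blocked — turn left 75°, forward 10.9 m, then turn right 57°, forward 3.2 m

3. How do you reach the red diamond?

turn left 35°, forward 15.1 m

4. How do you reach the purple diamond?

turn left 75°, forward 12.6 m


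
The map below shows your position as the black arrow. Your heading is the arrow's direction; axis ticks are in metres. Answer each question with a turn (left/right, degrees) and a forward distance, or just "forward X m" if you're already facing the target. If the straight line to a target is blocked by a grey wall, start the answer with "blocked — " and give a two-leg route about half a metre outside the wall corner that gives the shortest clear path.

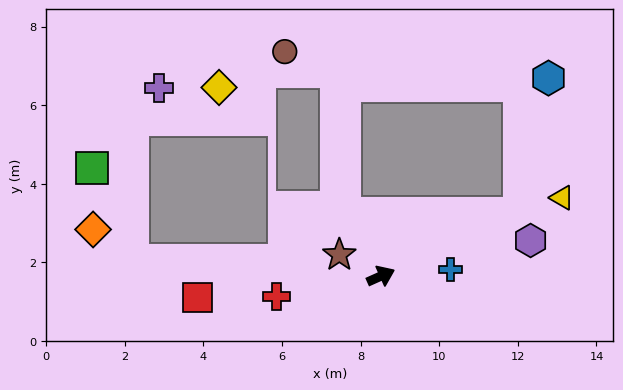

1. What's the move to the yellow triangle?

forward 5.0 m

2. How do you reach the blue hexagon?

blocked — forward 3.9 m, then turn left 54°, forward 3.5 m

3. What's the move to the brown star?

turn left 129°, forward 1.2 m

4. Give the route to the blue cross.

turn right 19°, forward 1.8 m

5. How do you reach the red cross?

turn left 167°, forward 2.7 m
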